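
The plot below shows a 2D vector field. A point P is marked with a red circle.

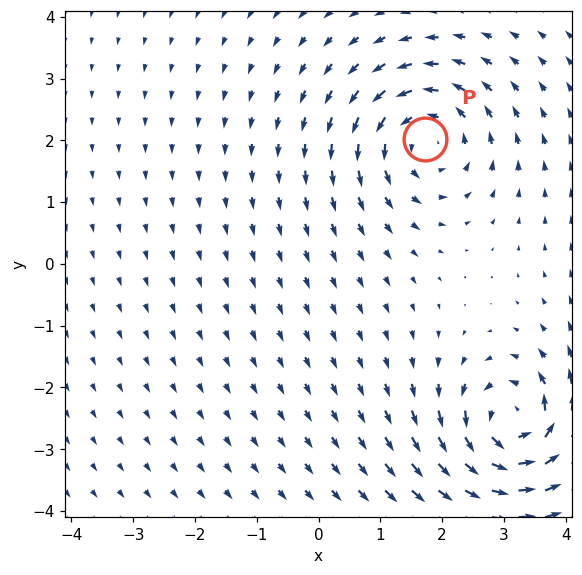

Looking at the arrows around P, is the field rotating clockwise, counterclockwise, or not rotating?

Near P at (1.7, 2.0) the arrows circulate counterclockwise. The curl (z-component) there is about +5; positive curl means counterclockwise rotation.

counterclockwise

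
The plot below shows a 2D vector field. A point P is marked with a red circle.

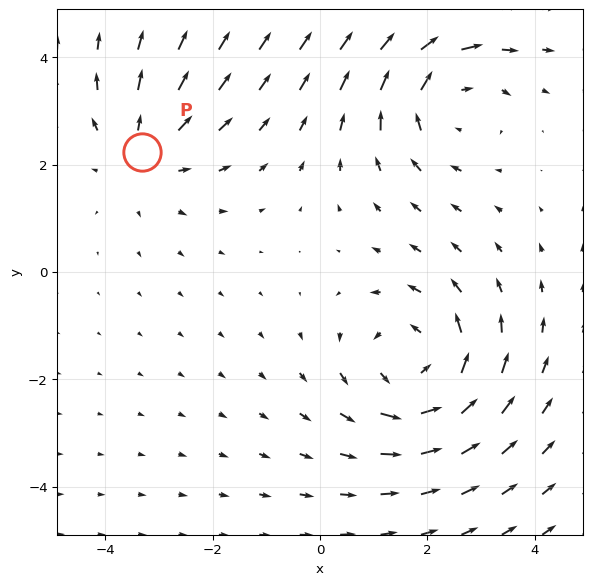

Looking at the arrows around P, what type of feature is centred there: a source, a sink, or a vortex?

At P (-3.3, 2.2) the arrows spread outward. Divergence about +3, curl ≈0 — positive divergence with near-zero curl is a source.

source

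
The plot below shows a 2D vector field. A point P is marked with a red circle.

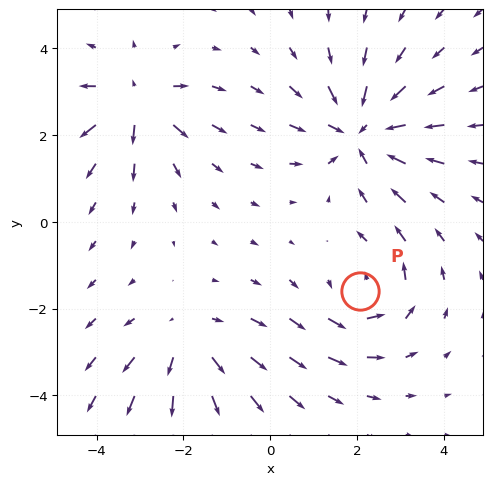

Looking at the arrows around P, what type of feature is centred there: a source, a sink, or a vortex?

vortex

At P (2.1, -1.6) the arrows circulate counterclockwise. Divergence ≈0, curl about +3 — near-zero divergence with nonzero curl is a vortex.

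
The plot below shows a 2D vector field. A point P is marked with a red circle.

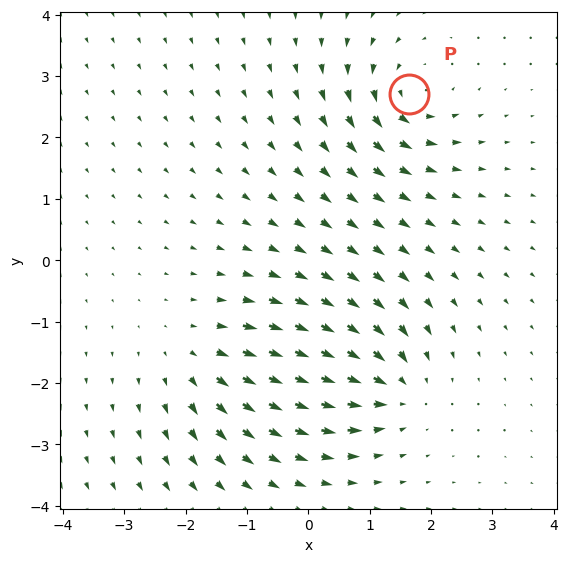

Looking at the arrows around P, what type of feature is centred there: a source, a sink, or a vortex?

vortex

At P (1.6, 2.7) the arrows circulate counterclockwise. Divergence ≈0, curl about +5 — near-zero divergence with nonzero curl is a vortex.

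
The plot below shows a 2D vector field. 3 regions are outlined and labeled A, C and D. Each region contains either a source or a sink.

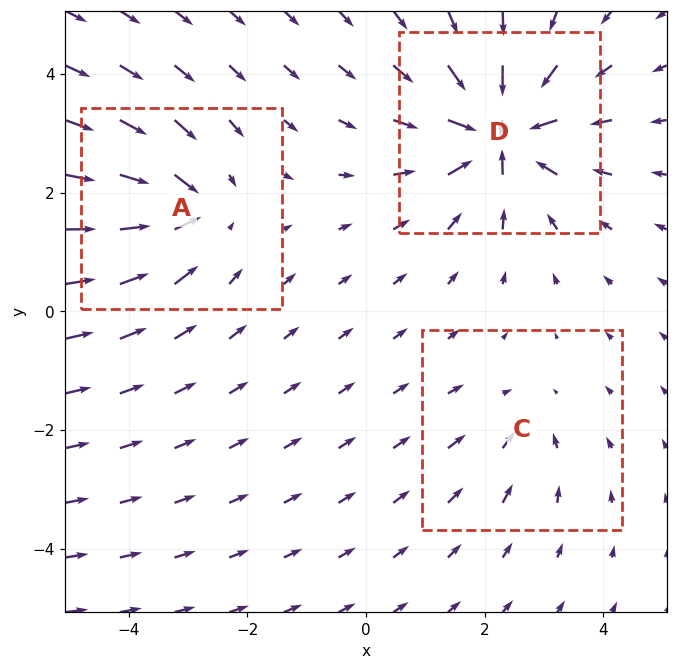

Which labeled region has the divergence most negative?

Divergence at each region's feature centre — A: about -4, C: about -2, D: about -6. Region D is most negative.

D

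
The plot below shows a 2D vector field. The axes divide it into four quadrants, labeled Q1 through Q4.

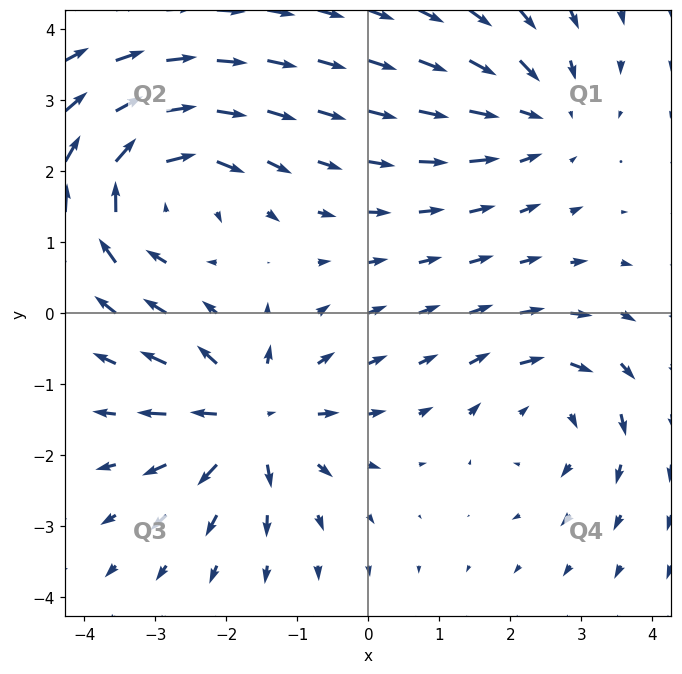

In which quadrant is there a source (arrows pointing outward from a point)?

Q3

The source sits at approximately (-1.7, -1.5), which lies in quadrant Q3. The divergence there is about +5, positive as expected for a source.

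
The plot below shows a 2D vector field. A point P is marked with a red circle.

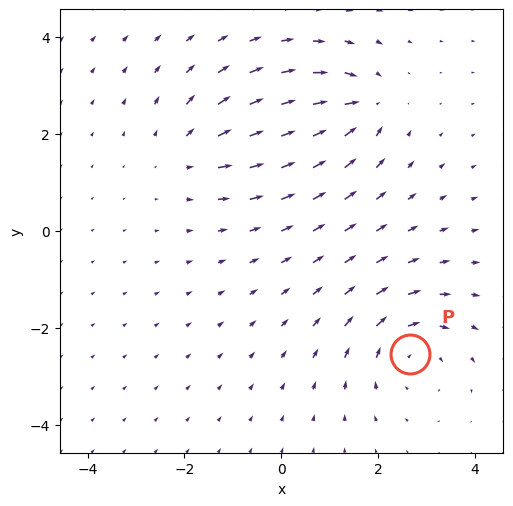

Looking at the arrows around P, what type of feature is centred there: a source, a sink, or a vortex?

At P (2.7, -2.5) the arrows circulate clockwise. Divergence ≈0, curl about -4 — near-zero divergence with nonzero curl is a vortex.

vortex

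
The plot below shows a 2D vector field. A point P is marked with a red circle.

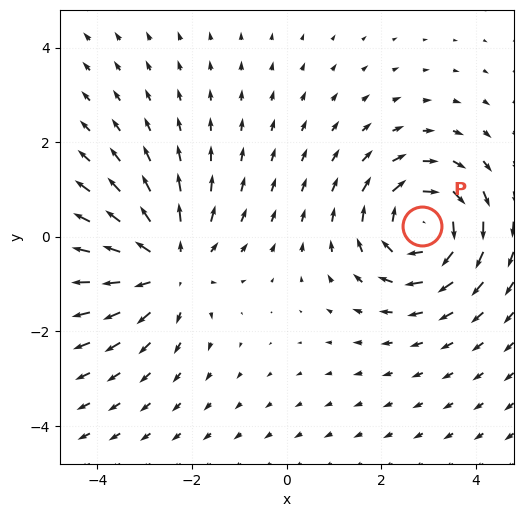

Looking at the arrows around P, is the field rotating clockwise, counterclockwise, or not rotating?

clockwise

Near P at (2.9, 0.2) the arrows circulate clockwise. The curl (z-component) there is about -5; negative curl means clockwise rotation.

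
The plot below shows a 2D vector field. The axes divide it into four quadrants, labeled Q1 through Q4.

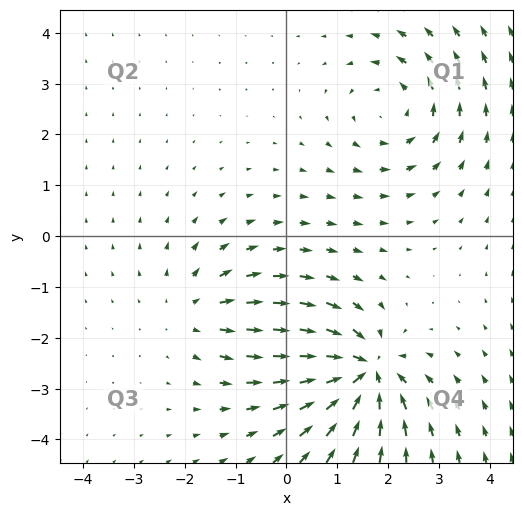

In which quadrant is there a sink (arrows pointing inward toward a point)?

The sink sits at approximately (1.5, -2.7), which lies in quadrant Q4. The divergence there is about -6, negative as expected for a sink.

Q4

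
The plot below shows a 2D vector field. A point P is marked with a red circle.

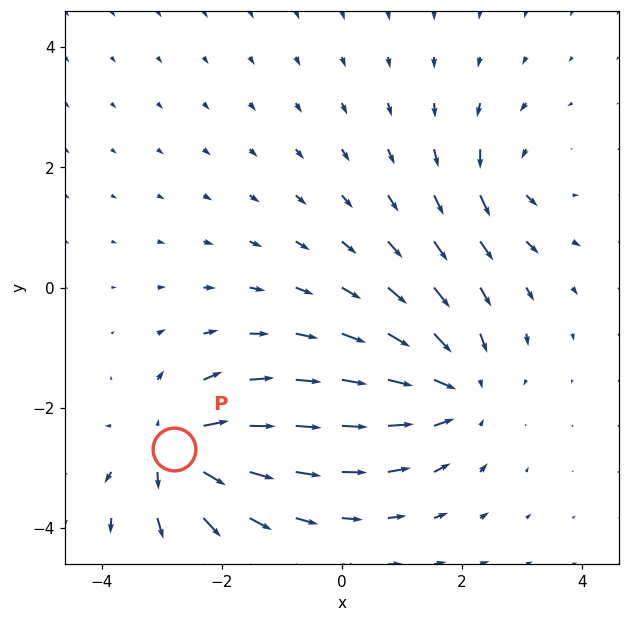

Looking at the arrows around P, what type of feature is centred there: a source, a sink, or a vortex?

At P (-2.8, -2.7) the arrows spread outward. Divergence about +6, curl ≈0 — positive divergence with near-zero curl is a source.

source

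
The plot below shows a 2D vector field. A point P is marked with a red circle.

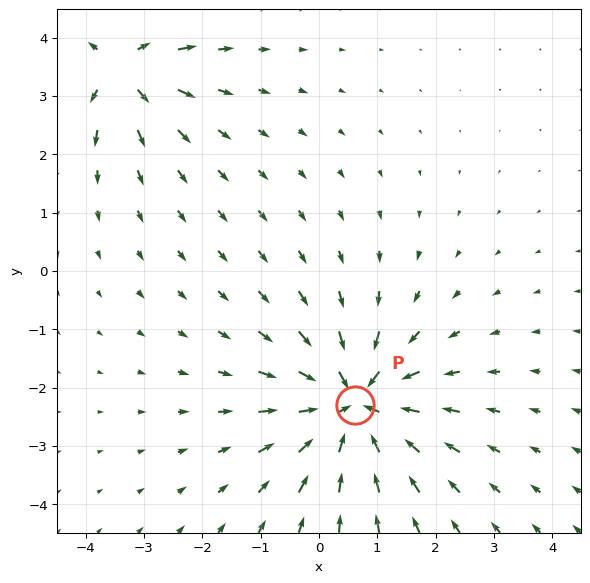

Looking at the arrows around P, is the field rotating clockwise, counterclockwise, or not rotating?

Near P at (0.6, -2.3) the arrows show no circulation. The curl there is ≈0.

not rotating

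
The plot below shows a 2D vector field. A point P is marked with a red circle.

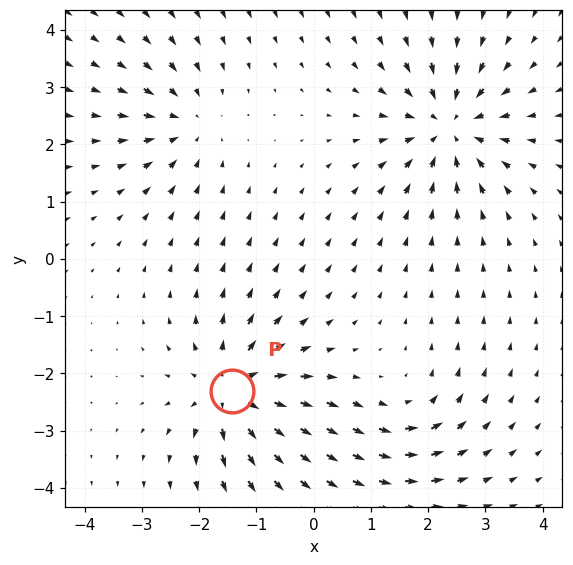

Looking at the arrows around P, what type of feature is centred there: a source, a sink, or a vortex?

At P (-1.4, -2.3) the arrows spread outward. Divergence about +6, curl ≈0 — positive divergence with near-zero curl is a source.

source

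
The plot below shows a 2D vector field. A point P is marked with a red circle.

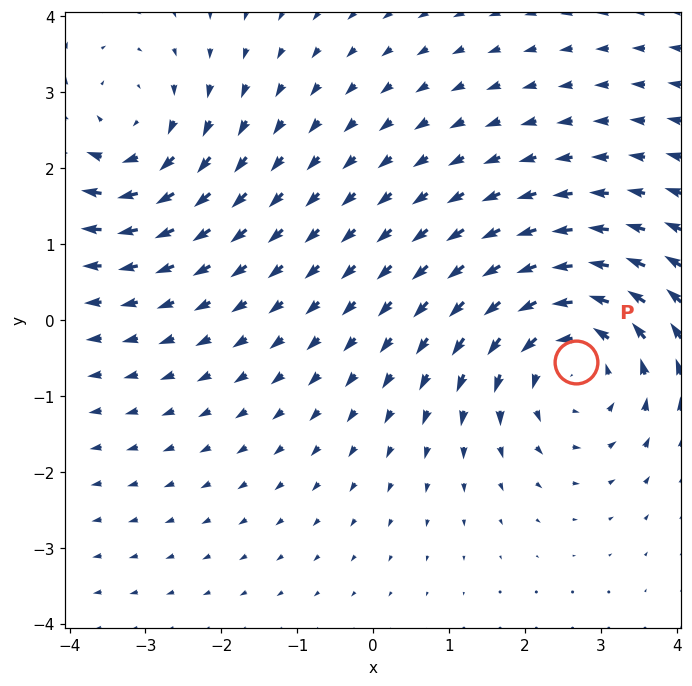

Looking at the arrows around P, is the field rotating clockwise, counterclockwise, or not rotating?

Near P at (2.7, -0.5) the arrows circulate counterclockwise. The curl (z-component) there is about +3; positive curl means counterclockwise rotation.

counterclockwise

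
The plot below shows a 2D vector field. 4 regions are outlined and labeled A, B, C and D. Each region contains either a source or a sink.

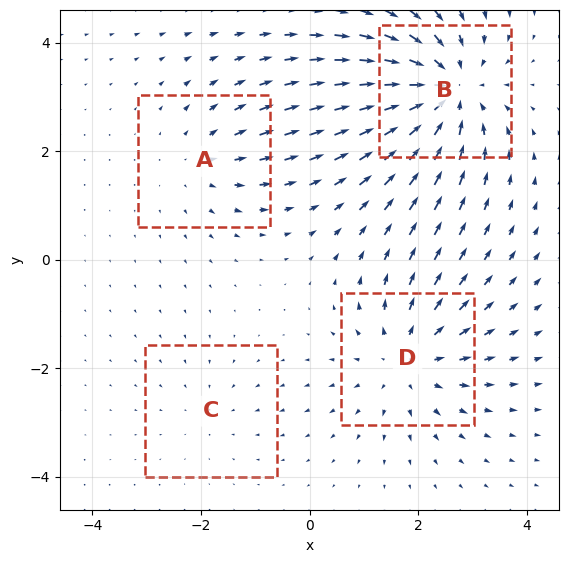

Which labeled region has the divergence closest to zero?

Divergence at each region's feature centre — A: about +3, B: about -6, C: about -2, D: about +4. Region C is closest to zero.

C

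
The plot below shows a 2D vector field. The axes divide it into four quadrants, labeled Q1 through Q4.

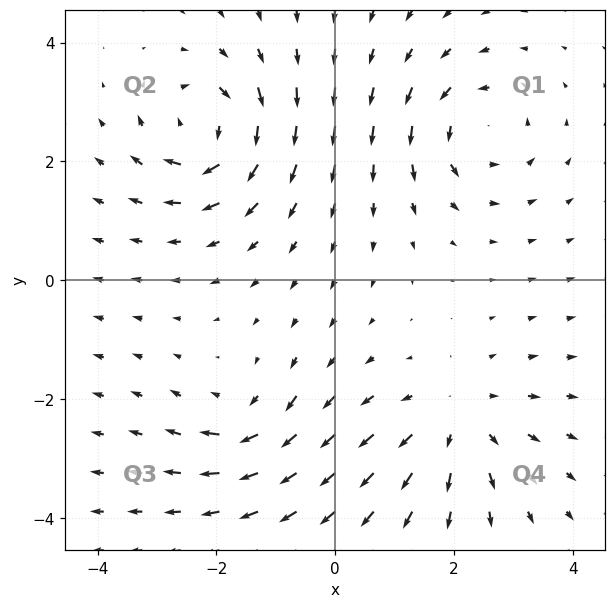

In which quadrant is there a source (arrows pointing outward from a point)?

The source sits at approximately (2.1, -2.4), which lies in quadrant Q4. The divergence there is about +4, positive as expected for a source.

Q4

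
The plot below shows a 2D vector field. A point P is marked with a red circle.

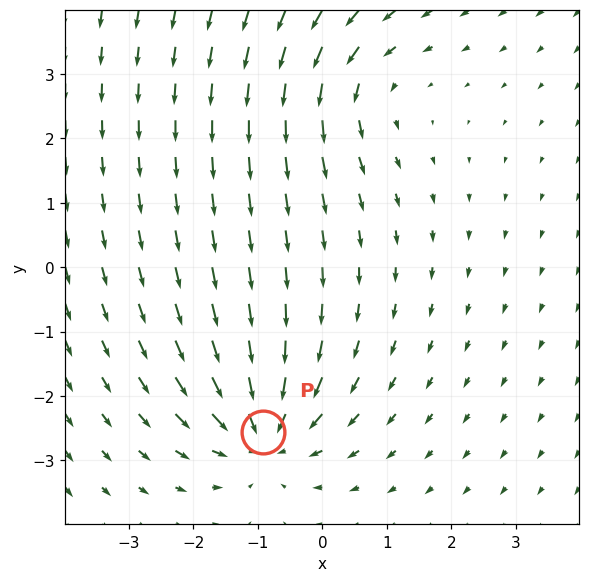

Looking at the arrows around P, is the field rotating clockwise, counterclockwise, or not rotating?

not rotating

Near P at (-0.9, -2.6) the arrows show no circulation. The curl there is ≈0.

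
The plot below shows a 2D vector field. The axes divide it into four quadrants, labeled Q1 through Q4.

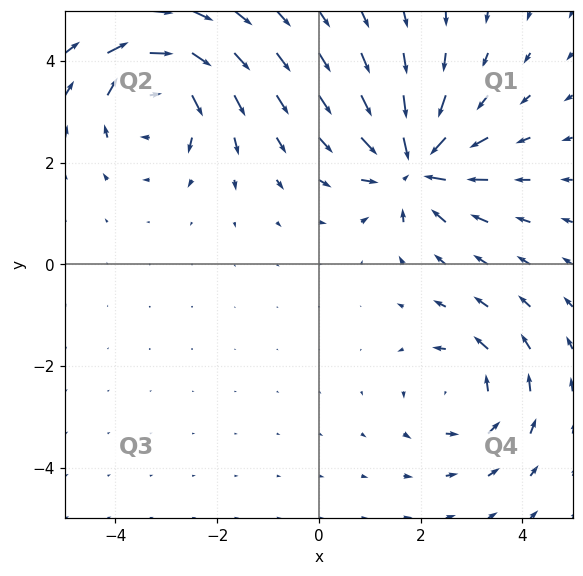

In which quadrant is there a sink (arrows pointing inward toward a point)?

The sink sits at approximately (1.9, 2.0), which lies in quadrant Q1. The divergence there is about -6, negative as expected for a sink.

Q1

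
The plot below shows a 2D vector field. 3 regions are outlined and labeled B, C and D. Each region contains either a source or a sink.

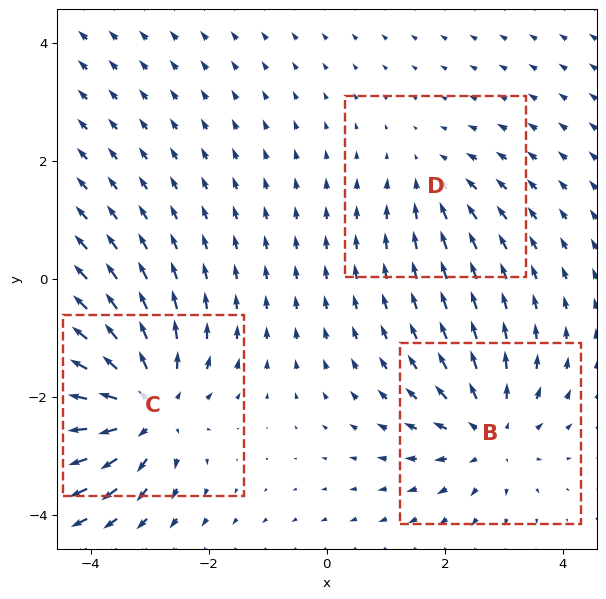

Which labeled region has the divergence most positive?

C

Divergence at each region's feature centre — B: about +3, C: about +5, D: about -2. Region C is most positive.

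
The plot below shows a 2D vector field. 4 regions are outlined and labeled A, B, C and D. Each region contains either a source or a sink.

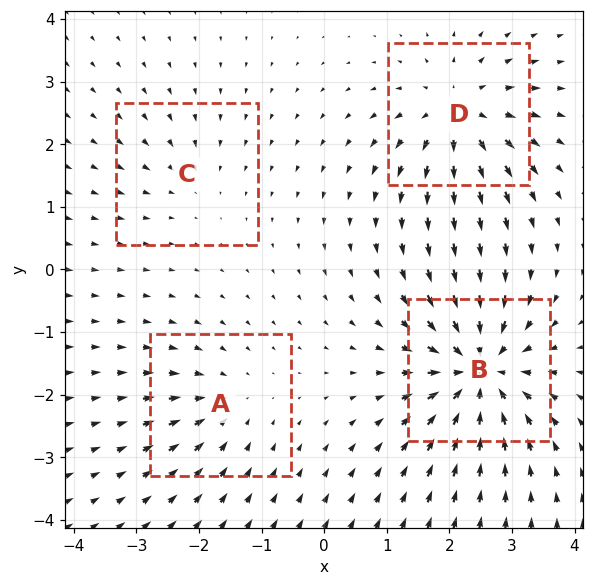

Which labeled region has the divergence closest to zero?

C

Divergence at each region's feature centre — A: about -4, B: about -8, C: about -3, D: about +6. Region C is closest to zero.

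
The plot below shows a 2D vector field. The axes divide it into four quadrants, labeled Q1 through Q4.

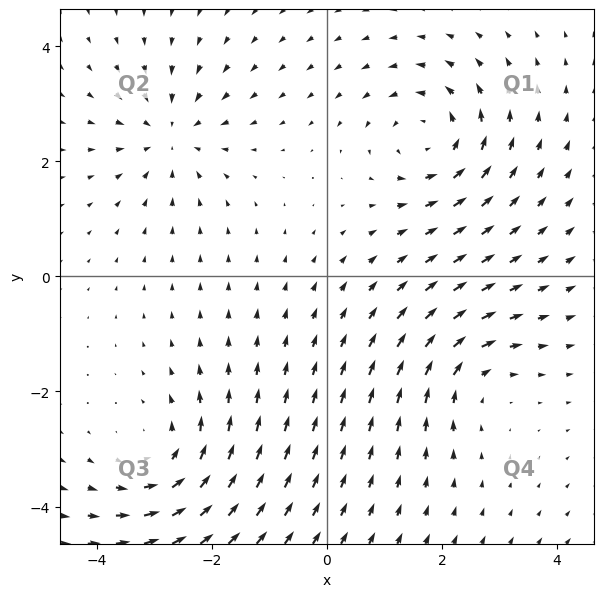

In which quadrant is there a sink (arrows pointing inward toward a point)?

Q2

The sink sits at approximately (-2.7, 2.5), which lies in quadrant Q2. The divergence there is about -4, negative as expected for a sink.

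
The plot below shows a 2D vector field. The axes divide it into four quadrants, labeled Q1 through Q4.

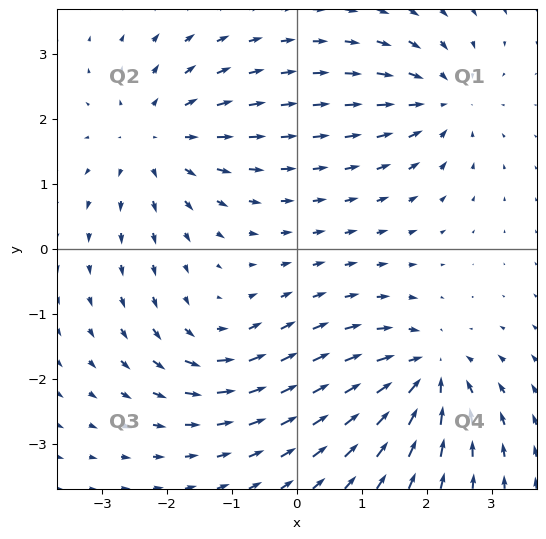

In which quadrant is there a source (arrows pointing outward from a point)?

Q2

The source sits at approximately (-2.2, 1.7), which lies in quadrant Q2. The divergence there is about +3, positive as expected for a source.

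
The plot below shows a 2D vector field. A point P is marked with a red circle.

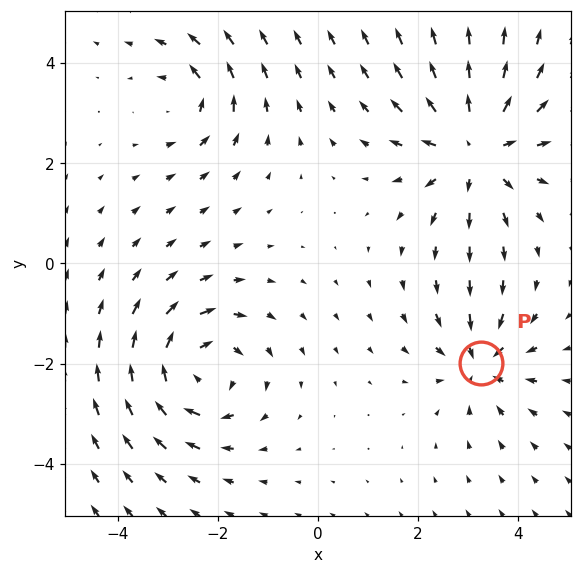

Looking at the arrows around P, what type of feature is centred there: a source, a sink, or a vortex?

At P (3.2, -2.0) the arrows converge inward. Divergence about -4, curl ≈0 — negative divergence with near-zero curl is a sink.

sink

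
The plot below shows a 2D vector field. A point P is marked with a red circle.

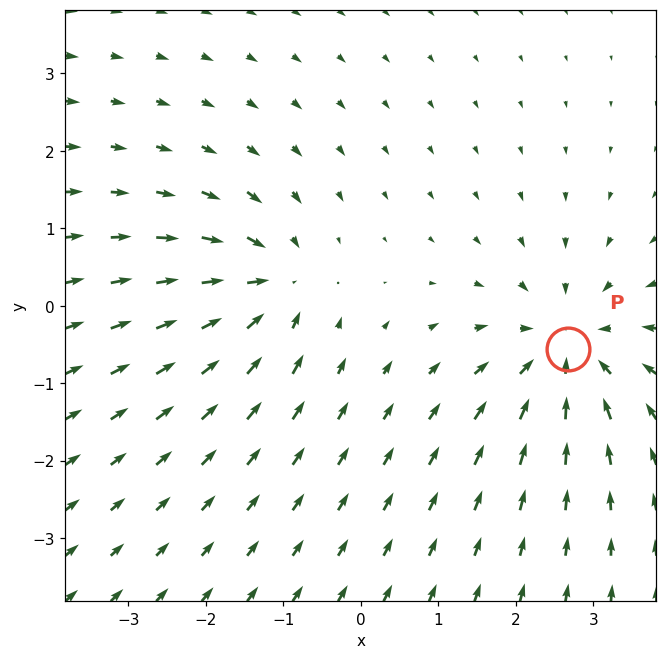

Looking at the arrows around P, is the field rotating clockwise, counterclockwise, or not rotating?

not rotating

Near P at (2.7, -0.6) the arrows show no circulation. The curl there is ≈0.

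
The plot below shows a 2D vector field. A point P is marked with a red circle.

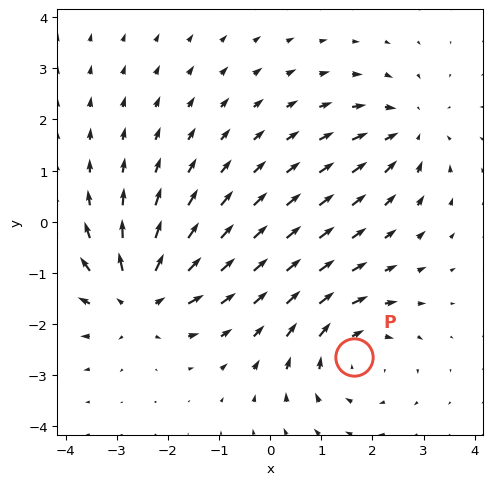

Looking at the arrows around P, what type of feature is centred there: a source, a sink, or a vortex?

At P (1.6, -2.7) the arrows circulate clockwise. Divergence ≈0, curl about -4 — near-zero divergence with nonzero curl is a vortex.

vortex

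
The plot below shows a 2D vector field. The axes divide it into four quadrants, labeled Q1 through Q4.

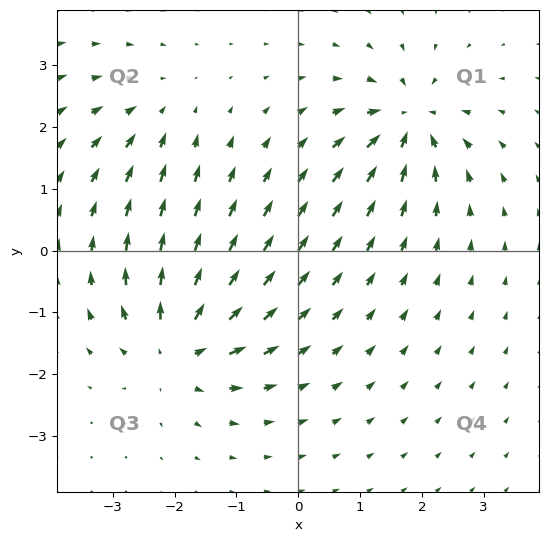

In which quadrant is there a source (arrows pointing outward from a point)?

The source sits at approximately (-2.0, -1.6), which lies in quadrant Q3. The divergence there is about +5, positive as expected for a source.

Q3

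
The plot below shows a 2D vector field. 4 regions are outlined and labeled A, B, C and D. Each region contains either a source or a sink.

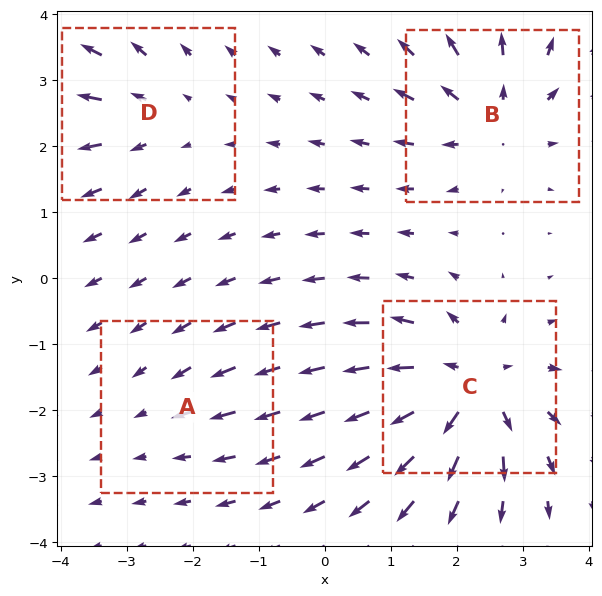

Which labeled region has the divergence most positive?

Divergence at each region's feature centre — A: about -2, B: about +5, C: about +8, D: about +3. Region C is most positive.

C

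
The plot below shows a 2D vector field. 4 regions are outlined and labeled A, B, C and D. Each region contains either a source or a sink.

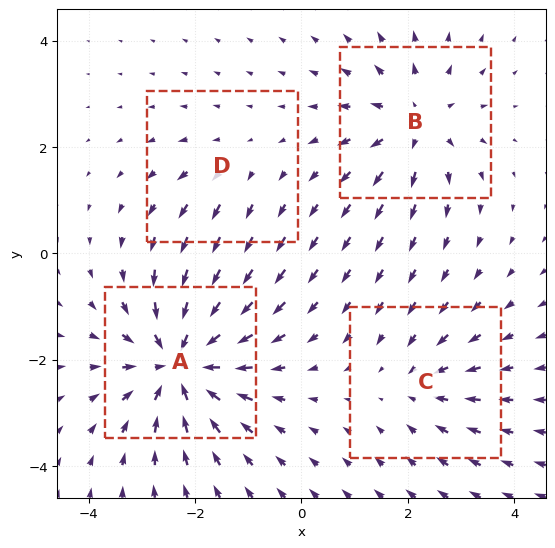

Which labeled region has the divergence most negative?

A

Divergence at each region's feature centre — A: about -7, B: about +5, C: about -3, D: about +2. Region A is most negative.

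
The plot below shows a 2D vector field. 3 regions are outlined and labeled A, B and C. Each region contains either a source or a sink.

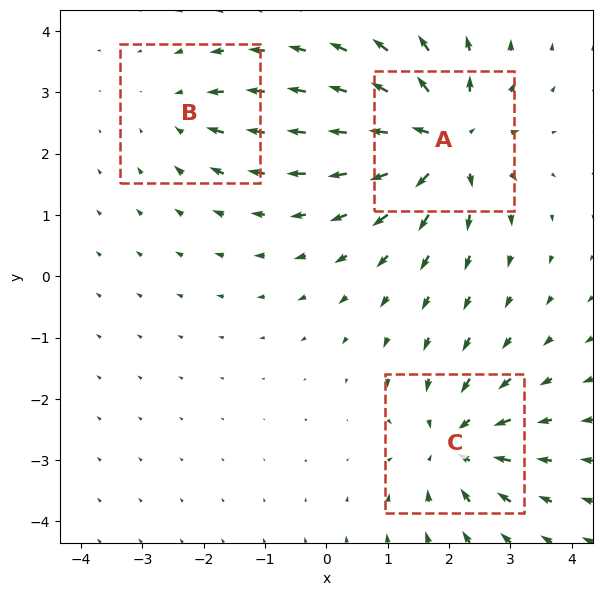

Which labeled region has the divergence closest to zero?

Divergence at each region's feature centre — A: about +6, B: about -2, C: about -4. Region B is closest to zero.

B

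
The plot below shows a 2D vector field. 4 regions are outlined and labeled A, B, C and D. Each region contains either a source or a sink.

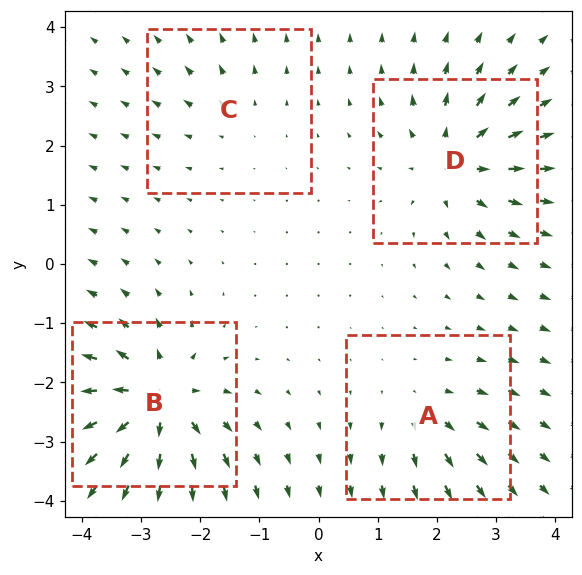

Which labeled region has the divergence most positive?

Divergence at each region's feature centre — A: about +4, B: about +9, C: about +3, D: about +6. Region B is most positive.

B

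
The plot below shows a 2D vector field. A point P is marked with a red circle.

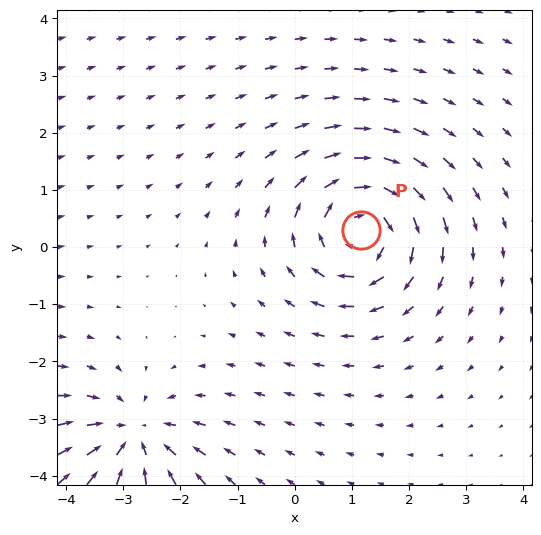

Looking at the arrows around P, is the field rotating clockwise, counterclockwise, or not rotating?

Near P at (1.2, 0.3) the arrows circulate clockwise. The curl (z-component) there is about -6; negative curl means clockwise rotation.

clockwise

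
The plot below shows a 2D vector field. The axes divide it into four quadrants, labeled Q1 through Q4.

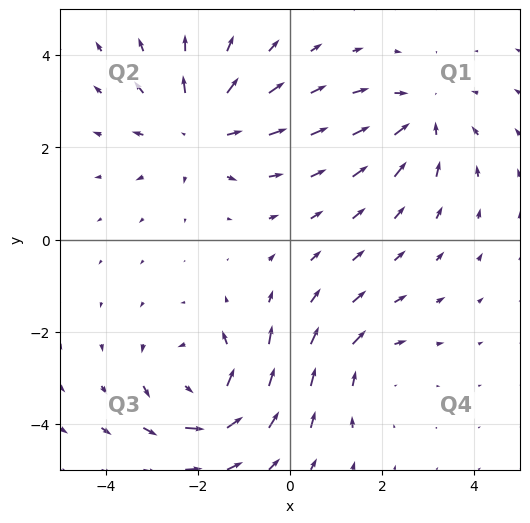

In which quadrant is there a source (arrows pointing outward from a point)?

The source sits at approximately (-2.0, 2.4), which lies in quadrant Q2. The divergence there is about +4, positive as expected for a source.

Q2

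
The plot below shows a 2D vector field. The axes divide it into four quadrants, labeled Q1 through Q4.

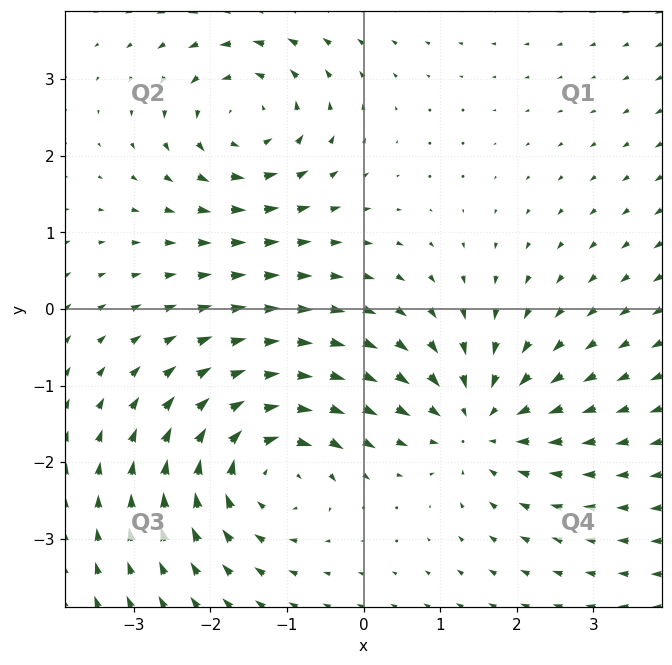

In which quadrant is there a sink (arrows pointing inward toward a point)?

The sink sits at approximately (1.5, -1.5), which lies in quadrant Q4. The divergence there is about -3, negative as expected for a sink.

Q4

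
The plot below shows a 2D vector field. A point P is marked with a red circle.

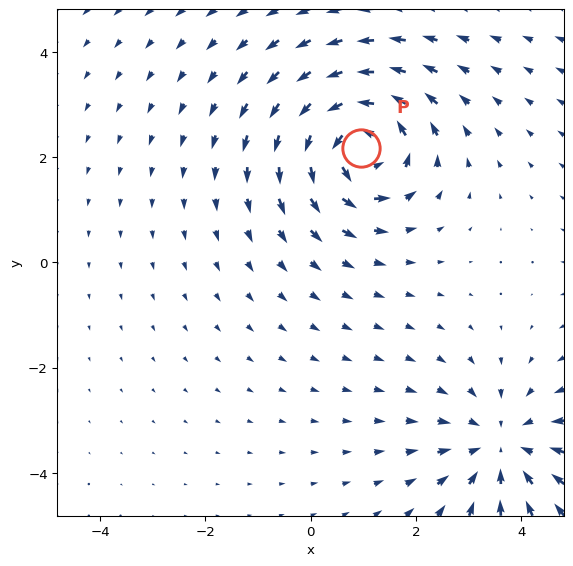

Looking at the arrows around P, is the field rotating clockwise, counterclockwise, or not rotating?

counterclockwise

Near P at (1.0, 2.2) the arrows circulate counterclockwise. The curl (z-component) there is about +5; positive curl means counterclockwise rotation.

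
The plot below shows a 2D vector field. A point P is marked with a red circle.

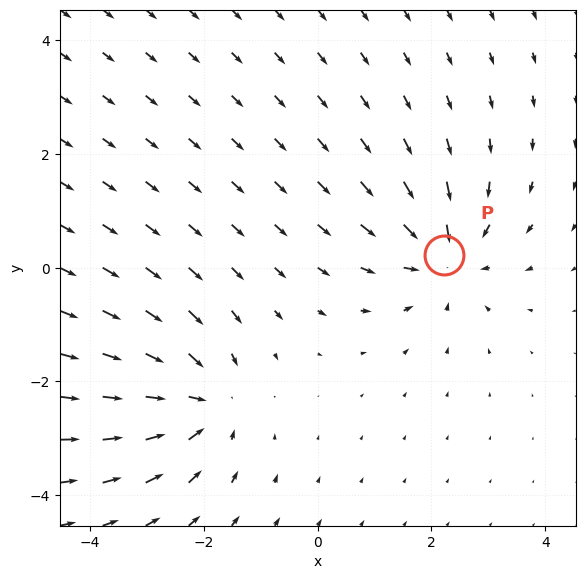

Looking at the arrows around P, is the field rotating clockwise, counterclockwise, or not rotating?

not rotating

Near P at (2.2, 0.2) the arrows show no circulation. The curl there is ≈0.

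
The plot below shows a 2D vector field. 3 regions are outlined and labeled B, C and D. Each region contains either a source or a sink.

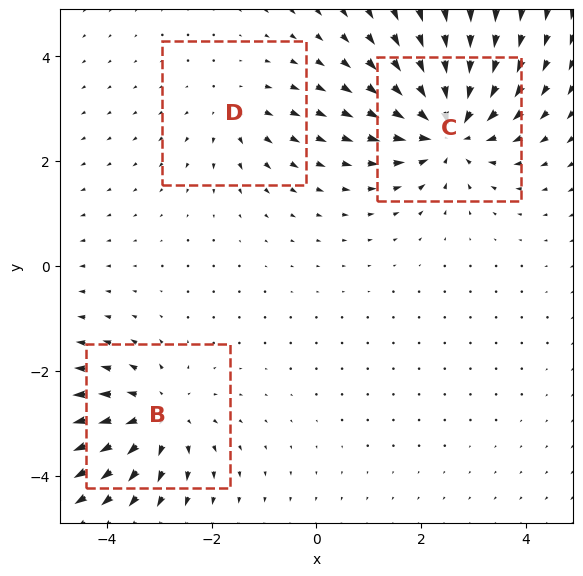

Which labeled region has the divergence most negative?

C

Divergence at each region's feature centre — B: about +4, C: about -5, D: about +2. Region C is most negative.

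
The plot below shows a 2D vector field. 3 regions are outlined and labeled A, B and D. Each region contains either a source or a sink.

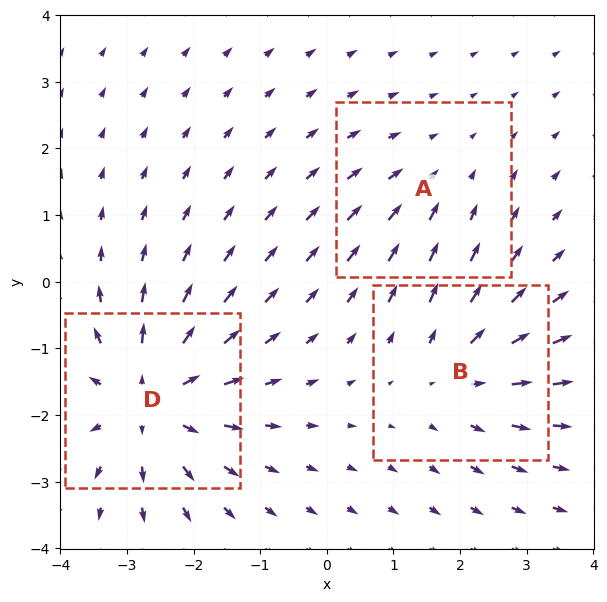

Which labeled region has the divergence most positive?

D

Divergence at each region's feature centre — A: about -2, B: about +3, D: about +4. Region D is most positive.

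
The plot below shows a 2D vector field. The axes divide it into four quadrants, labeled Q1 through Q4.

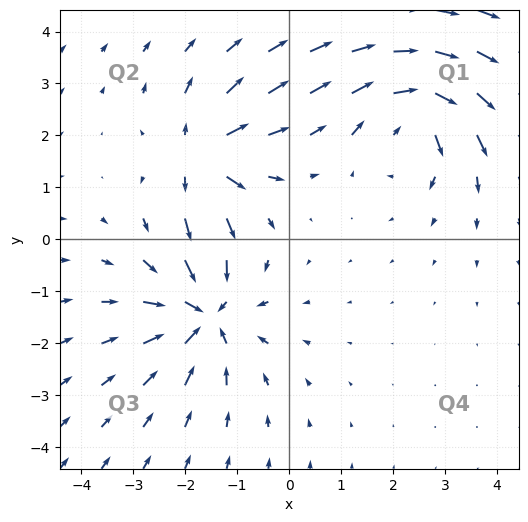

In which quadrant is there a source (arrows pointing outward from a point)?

The source sits at approximately (-1.7, 1.6), which lies in quadrant Q2. The divergence there is about +5, positive as expected for a source.

Q2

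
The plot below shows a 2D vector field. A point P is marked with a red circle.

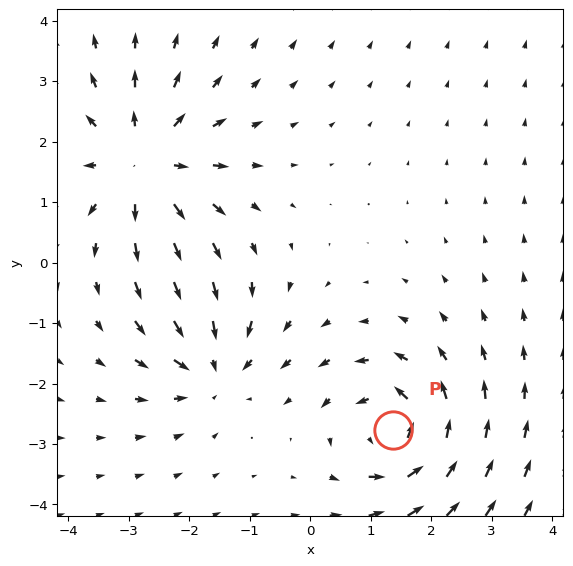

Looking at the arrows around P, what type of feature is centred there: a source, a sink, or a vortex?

vortex

At P (1.4, -2.8) the arrows circulate counterclockwise. Divergence ≈0, curl about +6 — near-zero divergence with nonzero curl is a vortex.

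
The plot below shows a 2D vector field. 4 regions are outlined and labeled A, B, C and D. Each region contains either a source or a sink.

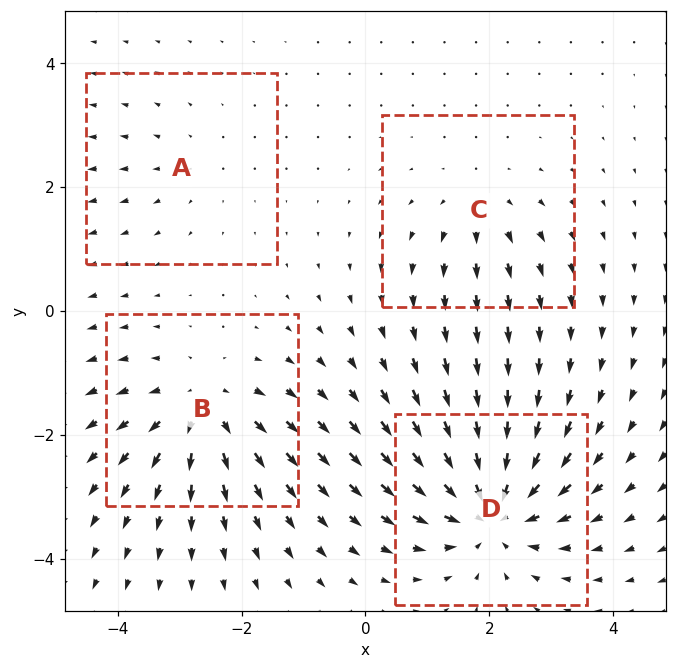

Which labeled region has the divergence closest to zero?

Divergence at each region's feature centre — A: about +2, B: about +5, C: about +3, D: about -7. Region A is closest to zero.

A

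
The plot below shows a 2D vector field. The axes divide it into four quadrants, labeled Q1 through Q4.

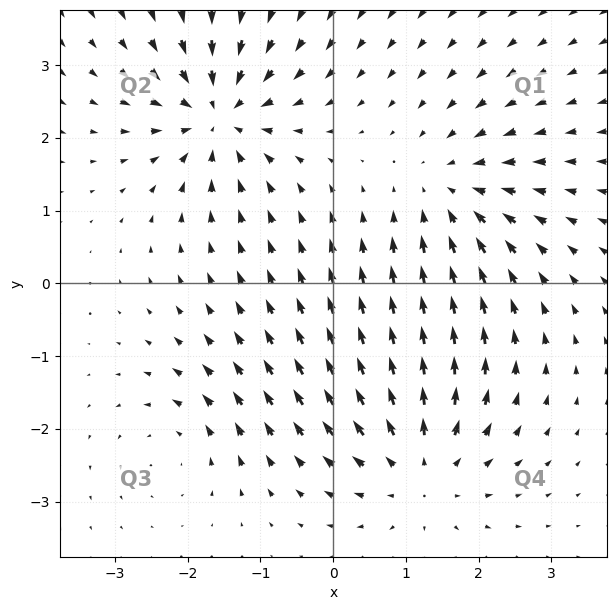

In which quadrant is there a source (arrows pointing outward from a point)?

Q4

The source sits at approximately (1.2, -2.5), which lies in quadrant Q4. The divergence there is about +5, positive as expected for a source.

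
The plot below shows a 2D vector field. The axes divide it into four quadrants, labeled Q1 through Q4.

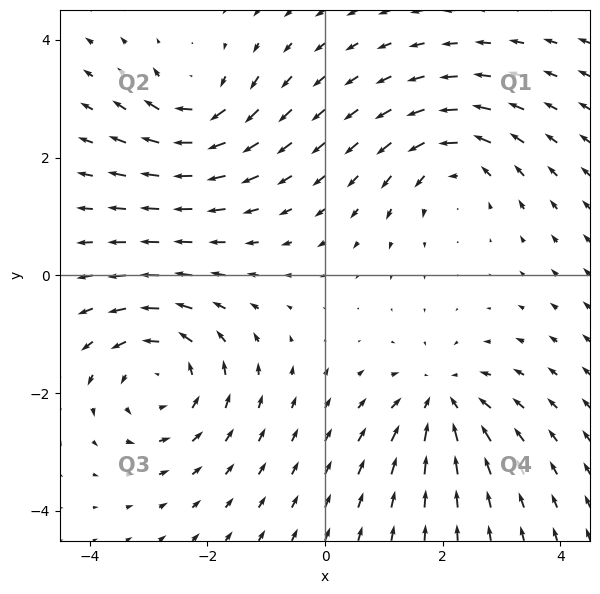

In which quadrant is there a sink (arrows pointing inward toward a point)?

The sink sits at approximately (2.0, -2.1), which lies in quadrant Q4. The divergence there is about -4, negative as expected for a sink.

Q4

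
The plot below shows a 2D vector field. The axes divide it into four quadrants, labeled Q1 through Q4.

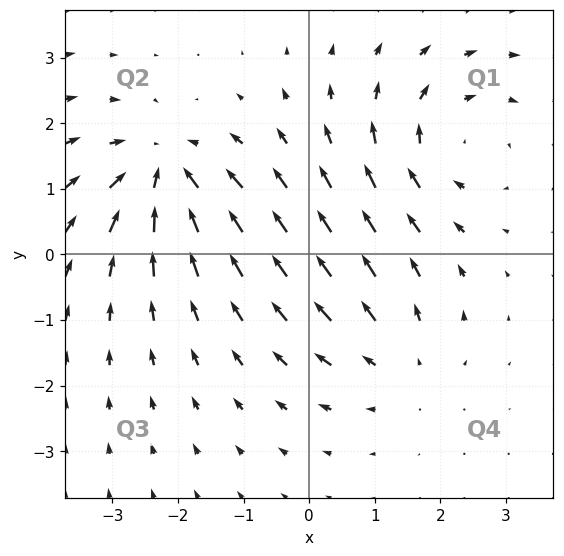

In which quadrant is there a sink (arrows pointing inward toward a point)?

The sink sits at approximately (-2.2, 1.3), which lies in quadrant Q2. The divergence there is about -6, negative as expected for a sink.

Q2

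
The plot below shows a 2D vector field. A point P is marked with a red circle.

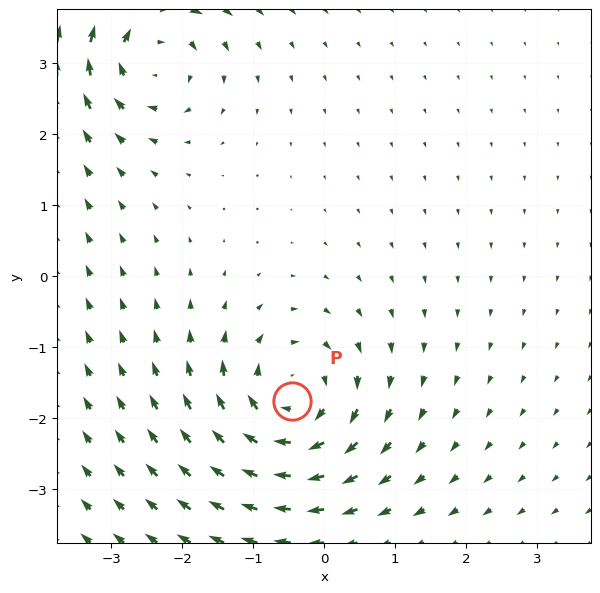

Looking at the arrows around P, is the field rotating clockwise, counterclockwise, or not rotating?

Near P at (-0.4, -1.8) the arrows circulate clockwise. The curl (z-component) there is about -5; negative curl means clockwise rotation.

clockwise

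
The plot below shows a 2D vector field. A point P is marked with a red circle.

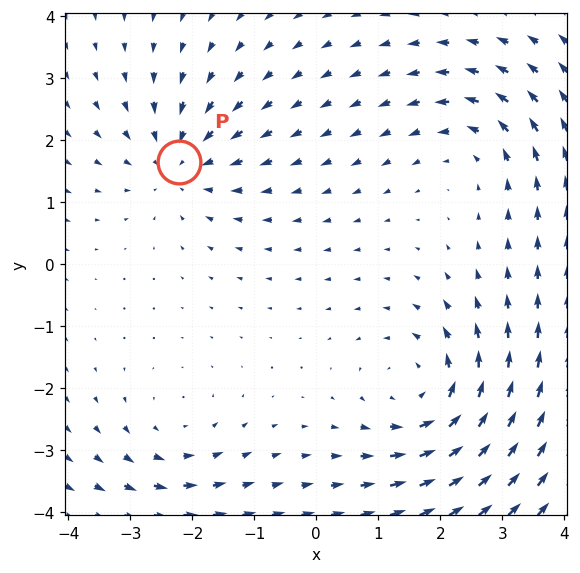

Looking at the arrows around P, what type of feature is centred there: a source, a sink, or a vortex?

sink

At P (-2.2, 1.6) the arrows converge inward. Divergence about -4, curl ≈0 — negative divergence with near-zero curl is a sink.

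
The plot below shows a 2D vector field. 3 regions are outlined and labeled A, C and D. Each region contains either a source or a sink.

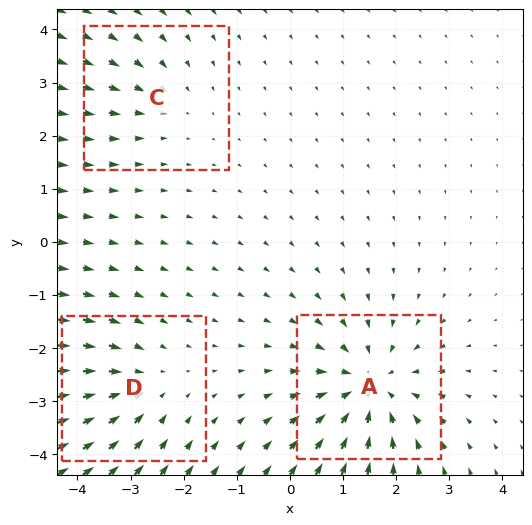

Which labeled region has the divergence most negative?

A

Divergence at each region's feature centre — A: about -5, C: about -2, D: about -3. Region A is most negative.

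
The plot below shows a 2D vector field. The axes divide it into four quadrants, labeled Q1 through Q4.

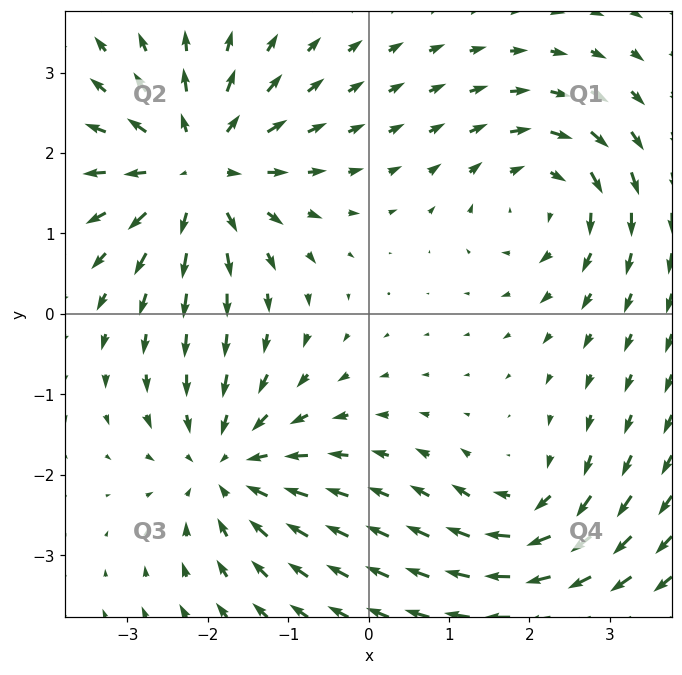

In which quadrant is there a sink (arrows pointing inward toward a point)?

The sink sits at approximately (-1.8, -1.9), which lies in quadrant Q3. The divergence there is about -4, negative as expected for a sink.

Q3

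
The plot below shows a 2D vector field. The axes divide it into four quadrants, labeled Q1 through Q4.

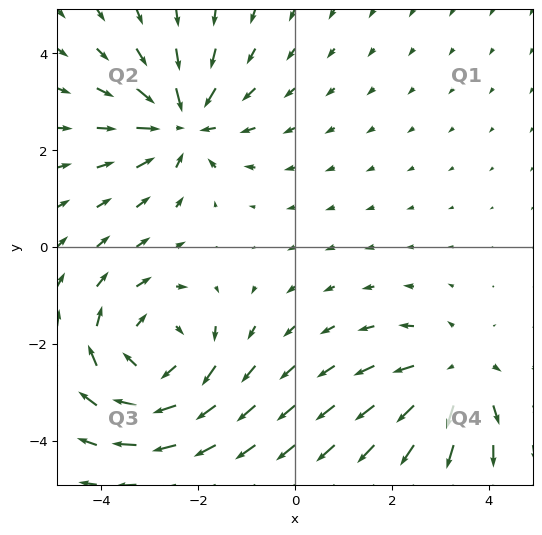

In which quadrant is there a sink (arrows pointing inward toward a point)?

The sink sits at approximately (-2.3, 2.6), which lies in quadrant Q2. The divergence there is about -4, negative as expected for a sink.

Q2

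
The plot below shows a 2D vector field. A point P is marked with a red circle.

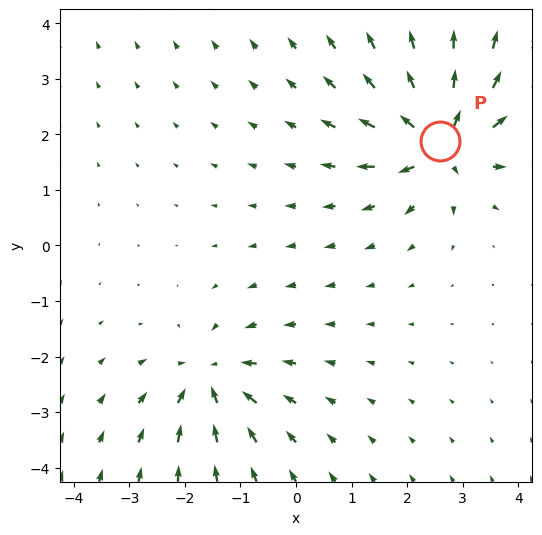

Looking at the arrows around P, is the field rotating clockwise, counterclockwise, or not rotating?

not rotating

Near P at (2.6, 1.9) the arrows show no circulation. The curl there is ≈0.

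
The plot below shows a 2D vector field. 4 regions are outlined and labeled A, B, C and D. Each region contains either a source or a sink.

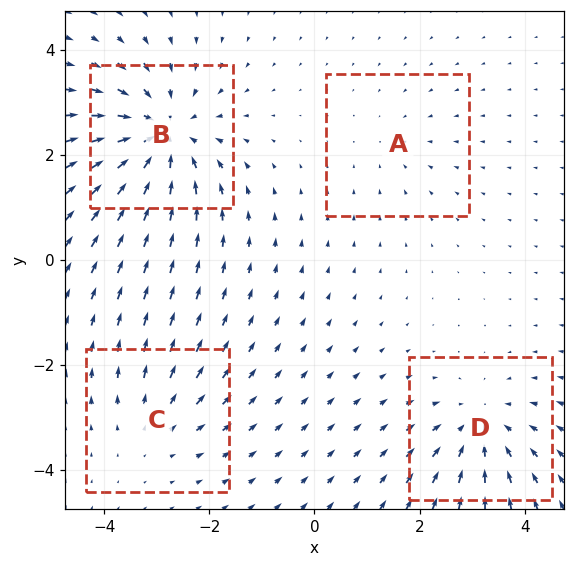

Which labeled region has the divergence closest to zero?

A

Divergence at each region's feature centre — A: about -2, B: about -7, C: about +3, D: about -5. Region A is closest to zero.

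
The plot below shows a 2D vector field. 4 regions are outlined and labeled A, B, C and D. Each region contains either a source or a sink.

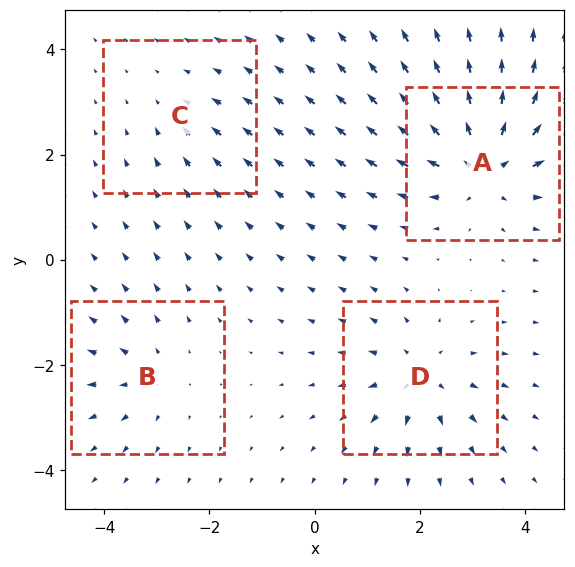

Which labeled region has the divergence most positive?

Divergence at each region's feature centre — A: about +7, B: about +4, C: about -2, D: about +5. Region A is most positive.

A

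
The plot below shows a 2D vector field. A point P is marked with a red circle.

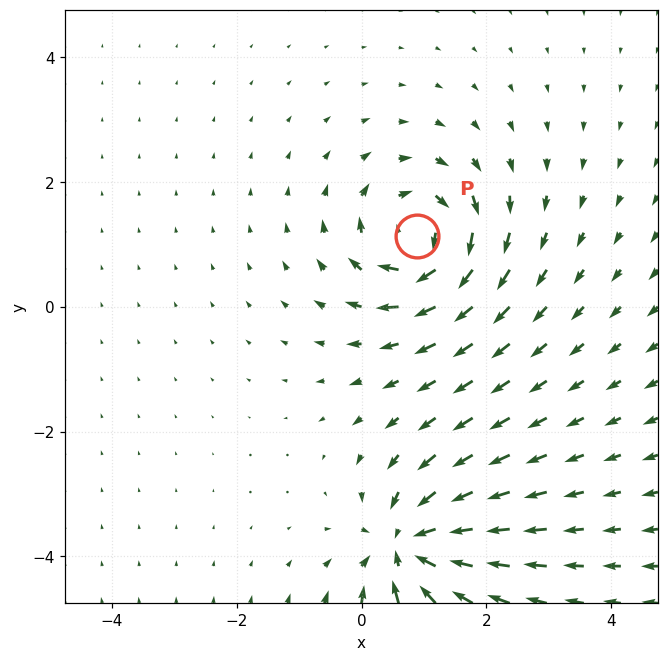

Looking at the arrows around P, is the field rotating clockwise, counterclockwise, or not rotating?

Near P at (0.9, 1.1) the arrows circulate clockwise. The curl (z-component) there is about -7; negative curl means clockwise rotation.

clockwise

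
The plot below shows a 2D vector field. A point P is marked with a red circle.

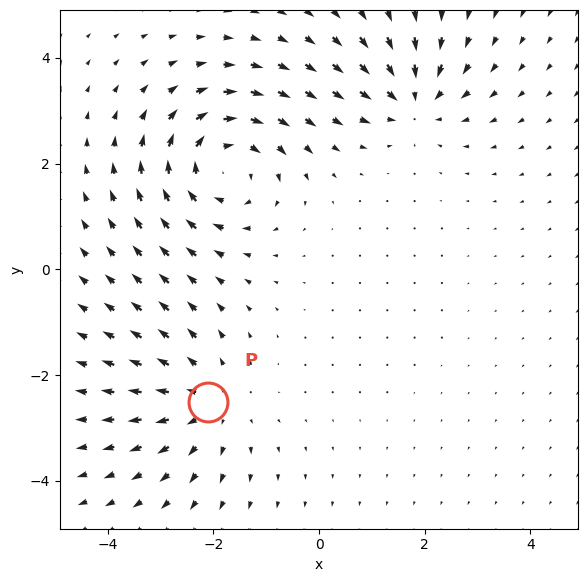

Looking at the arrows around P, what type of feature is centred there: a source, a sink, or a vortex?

At P (-2.1, -2.5) the arrows spread outward. Divergence about +3, curl ≈0 — positive divergence with near-zero curl is a source.

source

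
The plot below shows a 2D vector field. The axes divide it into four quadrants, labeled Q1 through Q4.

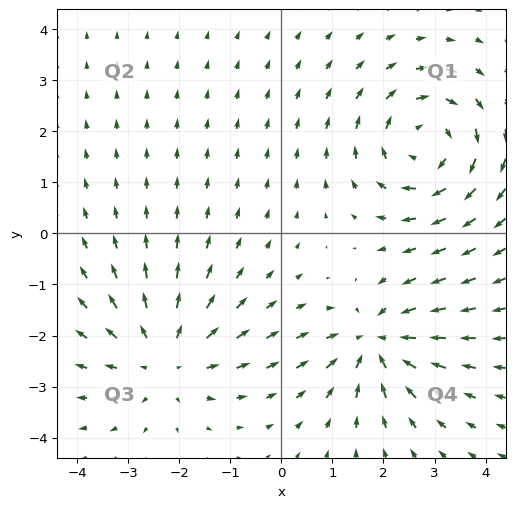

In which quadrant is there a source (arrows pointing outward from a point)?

Q3

The source sits at approximately (-2.3, -2.4), which lies in quadrant Q3. The divergence there is about +3, positive as expected for a source.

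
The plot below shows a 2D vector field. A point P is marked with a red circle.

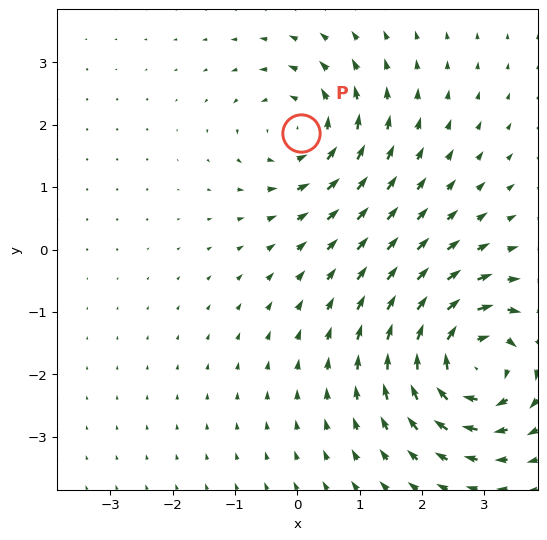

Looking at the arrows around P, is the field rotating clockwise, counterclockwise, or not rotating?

counterclockwise

Near P at (0.1, 1.9) the arrows circulate counterclockwise. The curl (z-component) there is about +3; positive curl means counterclockwise rotation.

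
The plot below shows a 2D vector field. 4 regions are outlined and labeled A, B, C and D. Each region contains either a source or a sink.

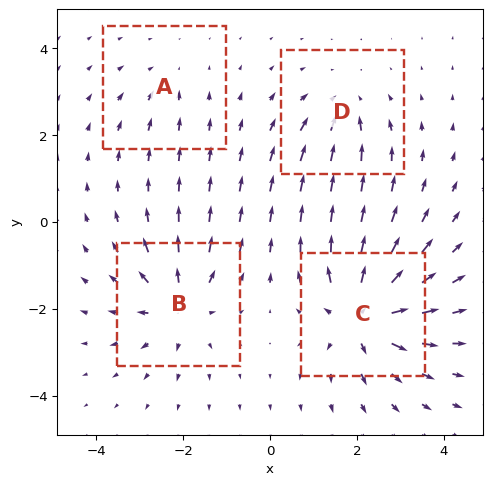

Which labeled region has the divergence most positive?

C

Divergence at each region's feature centre — A: about -2, B: about +5, C: about +7, D: about -4. Region C is most positive.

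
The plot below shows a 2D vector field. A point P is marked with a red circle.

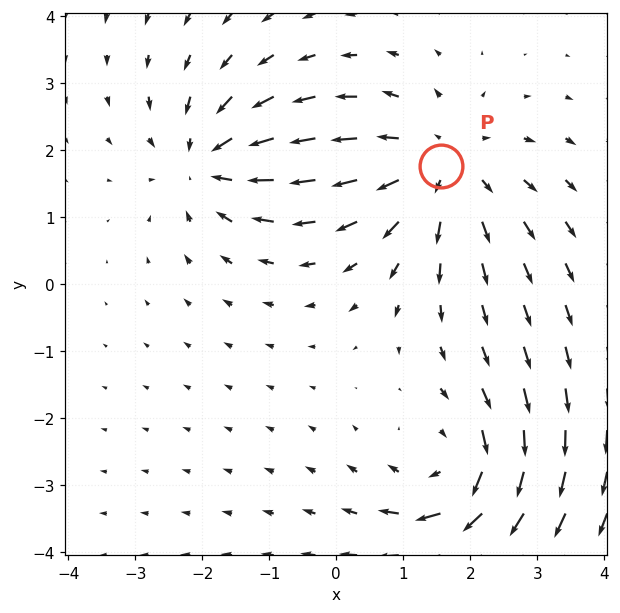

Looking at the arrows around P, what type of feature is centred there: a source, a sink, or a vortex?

source

At P (1.6, 1.8) the arrows spread outward. Divergence about +3, curl ≈0 — positive divergence with near-zero curl is a source.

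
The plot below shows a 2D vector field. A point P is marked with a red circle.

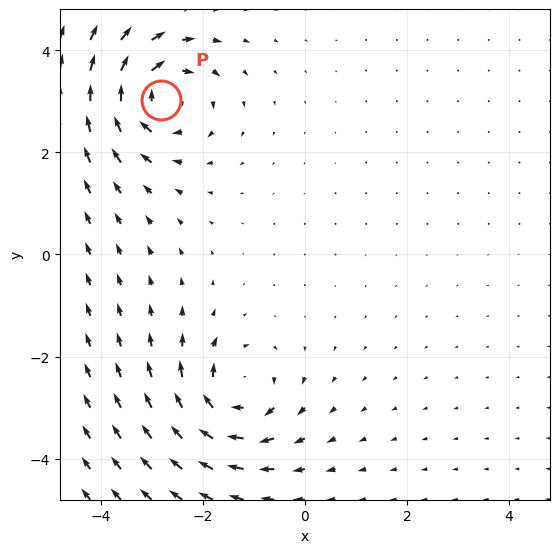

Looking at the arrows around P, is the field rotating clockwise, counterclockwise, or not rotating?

Near P at (-2.8, 3.0) the arrows circulate clockwise. The curl (z-component) there is about -7; negative curl means clockwise rotation.

clockwise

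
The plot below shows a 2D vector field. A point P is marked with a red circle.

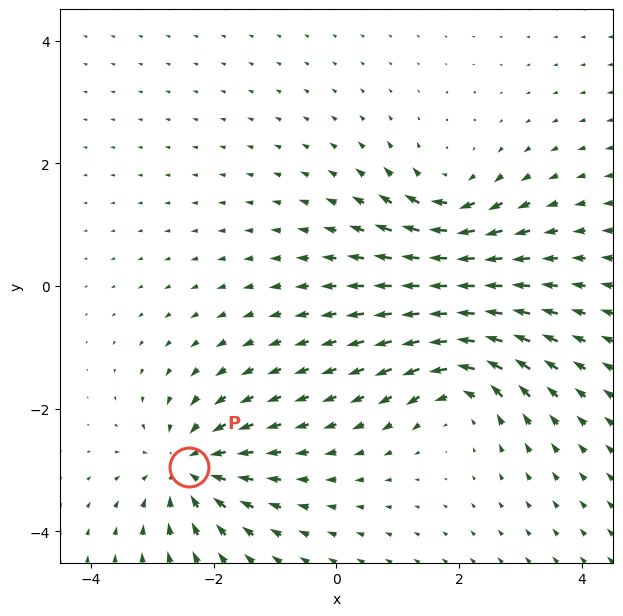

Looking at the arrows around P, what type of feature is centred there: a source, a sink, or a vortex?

sink

At P (-2.4, -2.9) the arrows converge inward. Divergence about -6, curl ≈0 — negative divergence with near-zero curl is a sink.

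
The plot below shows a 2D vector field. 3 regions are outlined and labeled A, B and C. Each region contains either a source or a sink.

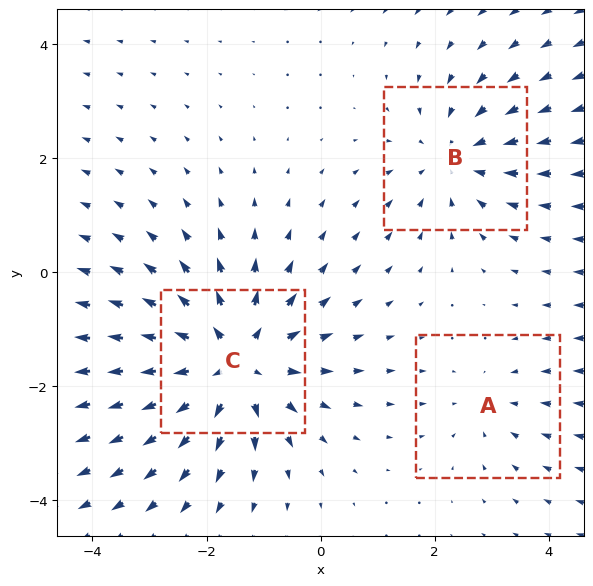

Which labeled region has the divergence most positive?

C

Divergence at each region's feature centre — A: about -2, B: about -3, C: about +4. Region C is most positive.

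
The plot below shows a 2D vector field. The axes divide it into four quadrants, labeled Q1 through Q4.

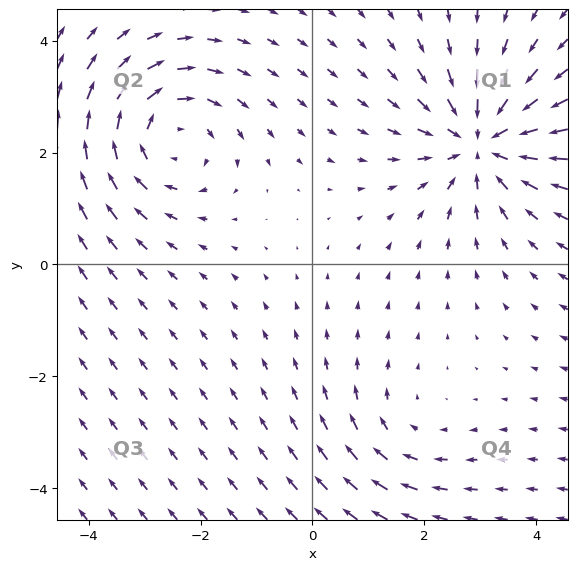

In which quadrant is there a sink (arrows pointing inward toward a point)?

Q1

The sink sits at approximately (3.0, 2.2), which lies in quadrant Q1. The divergence there is about -5, negative as expected for a sink.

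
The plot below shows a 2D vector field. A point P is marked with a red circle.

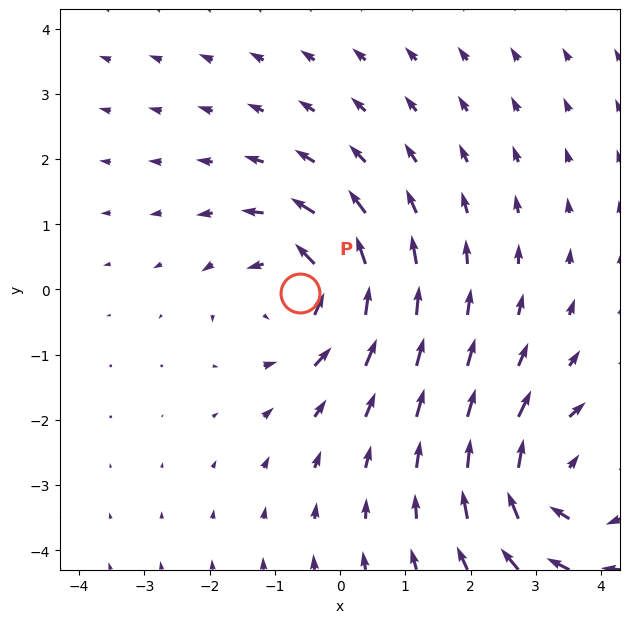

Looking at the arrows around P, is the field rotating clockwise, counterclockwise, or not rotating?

Near P at (-0.6, -0.1) the arrows circulate counterclockwise. The curl (z-component) there is about +4; positive curl means counterclockwise rotation.

counterclockwise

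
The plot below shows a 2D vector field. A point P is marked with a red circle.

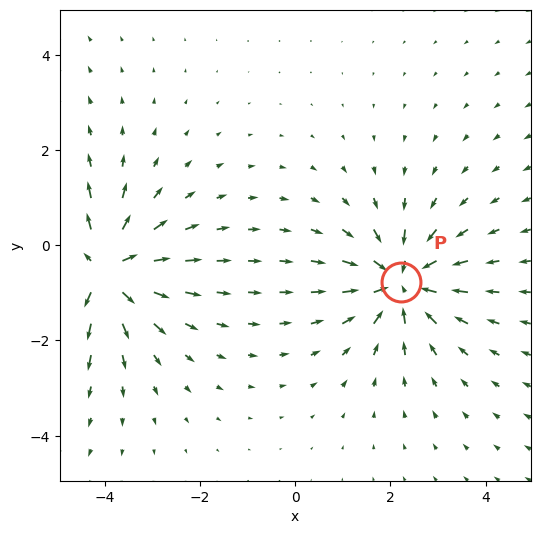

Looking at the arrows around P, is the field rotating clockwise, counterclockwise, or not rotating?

not rotating

Near P at (2.2, -0.8) the arrows show no circulation. The curl there is ≈0.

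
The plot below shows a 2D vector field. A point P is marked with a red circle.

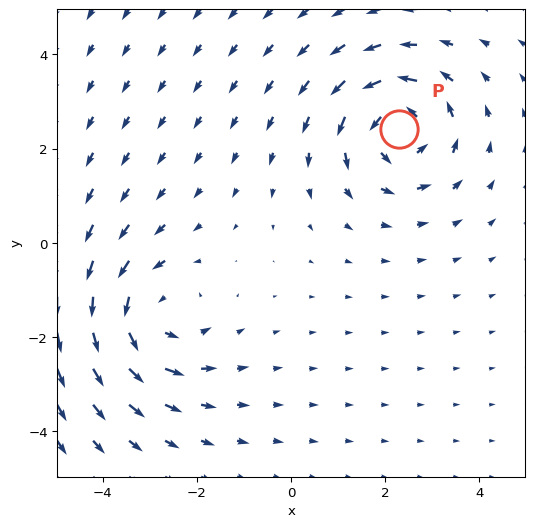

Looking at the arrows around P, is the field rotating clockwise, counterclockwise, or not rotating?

counterclockwise

Near P at (2.3, 2.4) the arrows circulate counterclockwise. The curl (z-component) there is about +3; positive curl means counterclockwise rotation.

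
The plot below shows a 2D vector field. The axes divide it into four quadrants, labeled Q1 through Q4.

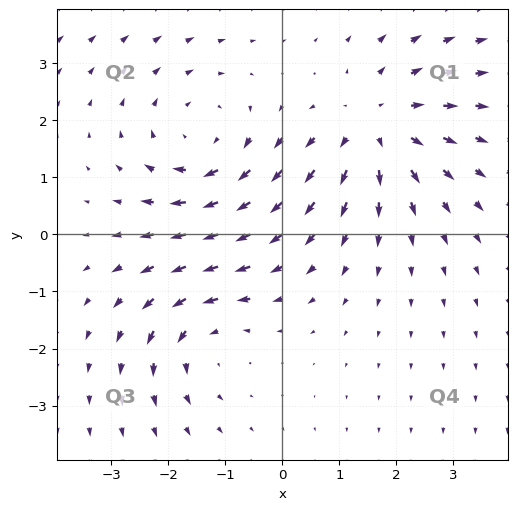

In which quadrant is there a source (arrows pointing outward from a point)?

Q1

The source sits at approximately (1.6, 1.9), which lies in quadrant Q1. The divergence there is about +3, positive as expected for a source.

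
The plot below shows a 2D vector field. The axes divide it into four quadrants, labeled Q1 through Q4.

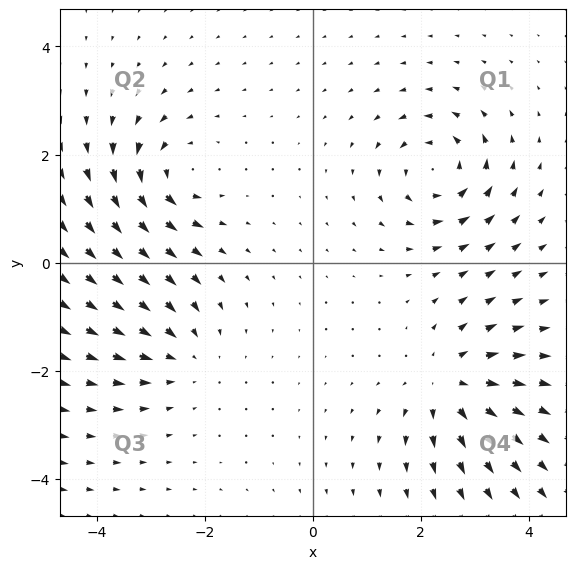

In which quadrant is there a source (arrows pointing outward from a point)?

The source sits at approximately (2.5, -2.2), which lies in quadrant Q4. The divergence there is about +4, positive as expected for a source.

Q4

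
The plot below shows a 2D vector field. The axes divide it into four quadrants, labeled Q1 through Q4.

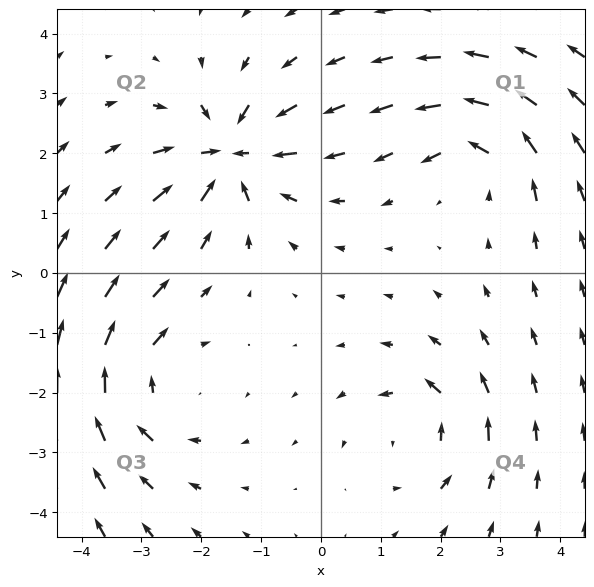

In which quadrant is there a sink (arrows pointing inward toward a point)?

Q2

The sink sits at approximately (-1.5, 2.0), which lies in quadrant Q2. The divergence there is about -5, negative as expected for a sink.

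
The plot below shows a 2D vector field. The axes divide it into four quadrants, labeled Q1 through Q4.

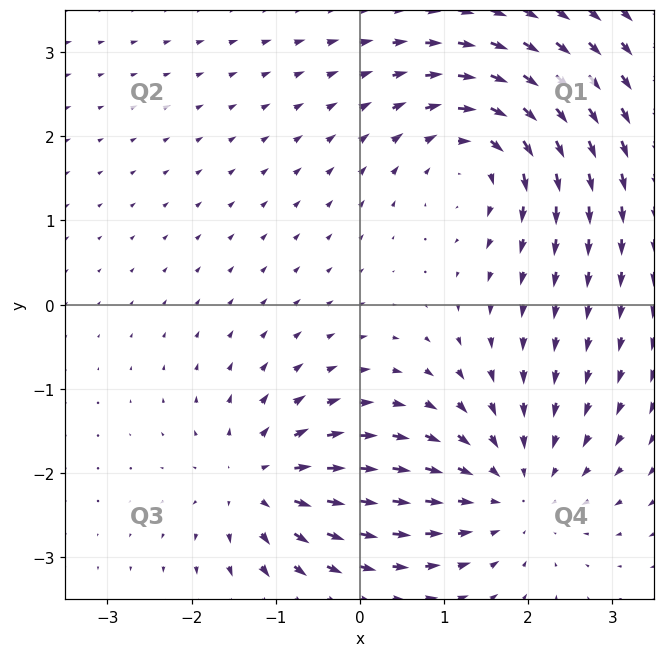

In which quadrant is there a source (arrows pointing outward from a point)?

Q3

The source sits at approximately (-1.2, -2.1), which lies in quadrant Q3. The divergence there is about +5, positive as expected for a source.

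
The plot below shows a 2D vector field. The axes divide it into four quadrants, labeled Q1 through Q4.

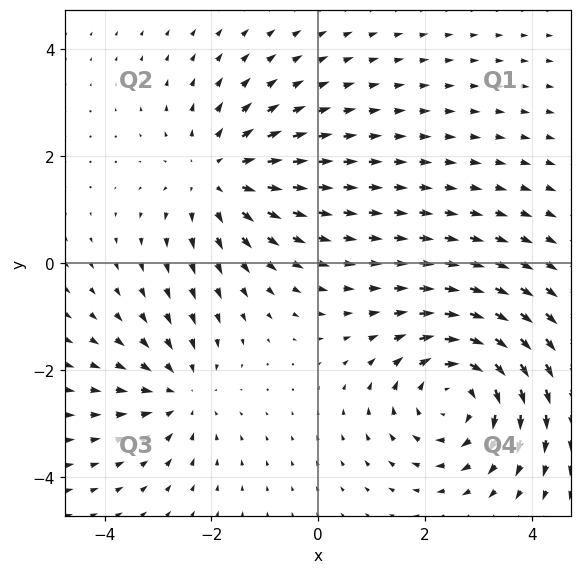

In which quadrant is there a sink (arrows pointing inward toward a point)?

Q3

The sink sits at approximately (-2.6, -2.4), which lies in quadrant Q3. The divergence there is about -3, negative as expected for a sink.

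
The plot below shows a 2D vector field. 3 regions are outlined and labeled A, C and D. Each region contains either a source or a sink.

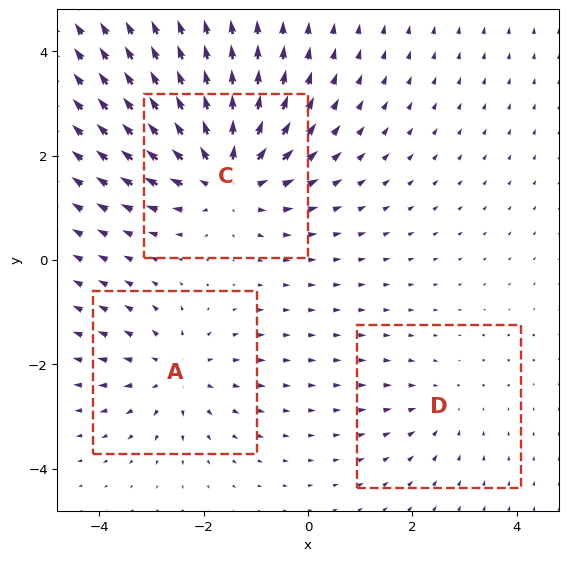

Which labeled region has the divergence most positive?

Divergence at each region's feature centre — A: about +3, C: about +5, D: about -2. Region C is most positive.

C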